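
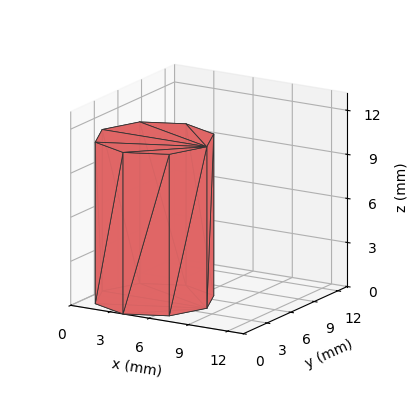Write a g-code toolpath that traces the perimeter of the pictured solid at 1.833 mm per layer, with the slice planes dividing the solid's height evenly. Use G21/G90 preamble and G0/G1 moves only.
Reading the render: the shape is a regular 8-sided prism (a cylinder approximated with 8 flat sides), circumscribed radius ≈ 4 mm, height ≈ 11 mm (dimensions read to the nearest mm from the axis ticks). For the g-code, the solid's height is divided into equal slices at the stated Δz and each level perimeter traced with G1 moves after a G0 lift.

; perimeter-only toolpath
G21 ; units = mm
G90 ; absolute positioning
G28 ; home
; layer 1
G0 Z1.833
G0 X8.000 Y4.000
G1 X6.828 Y6.828
G1 X4.000 Y8.000
G1 X1.172 Y6.828
G1 X0.000 Y4.000
G1 X1.172 Y1.172
G1 X4.000 Y0.000
G1 X6.828 Y1.172
G1 X8.000 Y4.000
; layer 2
G0 Z3.667
G0 X8.000 Y4.000
G1 X6.828 Y6.828
G1 X4.000 Y8.000
G1 X1.172 Y6.828
G1 X0.000 Y4.000
G1 X1.172 Y1.172
G1 X4.000 Y0.000
G1 X6.828 Y1.172
G1 X8.000 Y4.000
; layer 3
G0 Z5.500
G0 X8.000 Y4.000
G1 X6.828 Y6.828
G1 X4.000 Y8.000
G1 X1.172 Y6.828
G1 X0.000 Y4.000
G1 X1.172 Y1.172
G1 X4.000 Y0.000
G1 X6.828 Y1.172
G1 X8.000 Y4.000
; layer 4
G0 Z7.333
G0 X8.000 Y4.000
G1 X6.828 Y6.828
G1 X4.000 Y8.000
G1 X1.172 Y6.828
G1 X0.000 Y4.000
G1 X1.172 Y1.172
G1 X4.000 Y0.000
G1 X6.828 Y1.172
G1 X8.000 Y4.000
; layer 5
G0 Z9.167
G0 X8.000 Y4.000
G1 X6.828 Y6.828
G1 X4.000 Y8.000
G1 X1.172 Y6.828
G1 X0.000 Y4.000
G1 X1.172 Y1.172
G1 X4.000 Y0.000
G1 X6.828 Y1.172
G1 X8.000 Y4.000
; layer 6
G0 Z11.000
G0 X8.000 Y4.000
G1 X6.828 Y6.828
G1 X4.000 Y8.000
G1 X1.172 Y6.828
G1 X0.000 Y4.000
G1 X1.172 Y1.172
G1 X4.000 Y0.000
G1 X6.828 Y1.172
G1 X8.000 Y4.000
M2 ; end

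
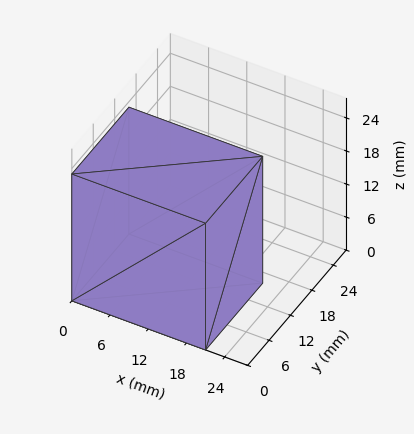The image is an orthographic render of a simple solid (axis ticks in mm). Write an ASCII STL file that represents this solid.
Reading the render: the shape is a rectangular box, roughly 21 × 16 mm footprint and 23 mm tall (dimensions read to the nearest mm from the axis ticks). For the STL, each face is triangulated and given an outward normal.

solid part
  facet normal 0.0000 0.0000 -1.0000
    outer loop
      vertex 21.000 16.000 0.000
      vertex 21.000 0.000 0.000
      vertex 0.000 0.000 0.000
    endloop
  endfacet
  facet normal 0.0000 0.0000 -1.0000
    outer loop
      vertex 0.000 16.000 0.000
      vertex 21.000 16.000 0.000
      vertex 0.000 0.000 0.000
    endloop
  endfacet
  facet normal 0.0000 0.0000 1.0000
    outer loop
      vertex 0.000 0.000 23.000
      vertex 21.000 0.000 23.000
      vertex 21.000 16.000 23.000
    endloop
  endfacet
  facet normal 0.0000 0.0000 1.0000
    outer loop
      vertex 0.000 0.000 23.000
      vertex 21.000 16.000 23.000
      vertex 0.000 16.000 23.000
    endloop
  endfacet
  facet normal 0.0000 -1.0000 0.0000
    outer loop
      vertex 0.000 0.000 0.000
      vertex 21.000 0.000 0.000
      vertex 21.000 0.000 23.000
    endloop
  endfacet
  facet normal 0.0000 -1.0000 0.0000
    outer loop
      vertex 0.000 0.000 0.000
      vertex 21.000 0.000 23.000
      vertex 0.000 0.000 23.000
    endloop
  endfacet
  facet normal 0.0000 1.0000 0.0000
    outer loop
      vertex 21.000 16.000 23.000
      vertex 21.000 16.000 0.000
      vertex 0.000 16.000 0.000
    endloop
  endfacet
  facet normal 0.0000 1.0000 0.0000
    outer loop
      vertex 0.000 16.000 23.000
      vertex 21.000 16.000 23.000
      vertex 0.000 16.000 0.000
    endloop
  endfacet
  facet normal -1.0000 0.0000 0.0000
    outer loop
      vertex 0.000 16.000 23.000
      vertex 0.000 16.000 0.000
      vertex 0.000 0.000 0.000
    endloop
  endfacet
  facet normal -1.0000 0.0000 0.0000
    outer loop
      vertex 0.000 0.000 23.000
      vertex 0.000 16.000 23.000
      vertex 0.000 0.000 0.000
    endloop
  endfacet
  facet normal 1.0000 0.0000 0.0000
    outer loop
      vertex 21.000 0.000 0.000
      vertex 21.000 16.000 0.000
      vertex 21.000 16.000 23.000
    endloop
  endfacet
  facet normal 1.0000 0.0000 0.0000
    outer loop
      vertex 21.000 0.000 0.000
      vertex 21.000 16.000 23.000
      vertex 21.000 0.000 23.000
    endloop
  endfacet
endsolid part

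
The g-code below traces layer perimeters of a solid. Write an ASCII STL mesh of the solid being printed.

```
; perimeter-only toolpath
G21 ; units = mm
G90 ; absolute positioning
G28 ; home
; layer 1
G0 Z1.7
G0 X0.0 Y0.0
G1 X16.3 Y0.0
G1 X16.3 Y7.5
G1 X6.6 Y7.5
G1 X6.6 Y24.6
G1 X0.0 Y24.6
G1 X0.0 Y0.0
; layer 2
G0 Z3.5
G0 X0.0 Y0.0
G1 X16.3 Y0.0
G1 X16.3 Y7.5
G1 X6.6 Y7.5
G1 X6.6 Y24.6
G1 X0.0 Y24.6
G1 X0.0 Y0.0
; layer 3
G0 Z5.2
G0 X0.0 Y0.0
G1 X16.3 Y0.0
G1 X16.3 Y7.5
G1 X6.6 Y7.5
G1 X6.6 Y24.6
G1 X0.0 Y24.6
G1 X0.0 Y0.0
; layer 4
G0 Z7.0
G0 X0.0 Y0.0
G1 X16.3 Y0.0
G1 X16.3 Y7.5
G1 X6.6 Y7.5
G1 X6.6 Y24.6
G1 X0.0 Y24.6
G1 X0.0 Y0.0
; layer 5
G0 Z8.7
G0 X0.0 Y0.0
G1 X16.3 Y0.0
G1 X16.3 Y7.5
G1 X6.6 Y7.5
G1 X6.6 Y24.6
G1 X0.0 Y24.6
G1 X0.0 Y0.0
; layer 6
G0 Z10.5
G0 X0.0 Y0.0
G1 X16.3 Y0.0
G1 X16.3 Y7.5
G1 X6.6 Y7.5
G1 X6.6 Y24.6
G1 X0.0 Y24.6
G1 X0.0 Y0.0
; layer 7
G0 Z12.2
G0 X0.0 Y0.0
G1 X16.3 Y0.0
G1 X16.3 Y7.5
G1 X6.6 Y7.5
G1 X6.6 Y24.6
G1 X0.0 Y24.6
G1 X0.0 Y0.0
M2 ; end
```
solid part
  facet normal 0.0000 0.0000 -1.0000
    outer loop
      vertex 16.3 7.5 0.0
      vertex 16.3 0.0 0.0
      vertex 0.0 0.0 0.0
    endloop
  endfacet
  facet normal 0.0000 0.0000 -1.0000
    outer loop
      vertex 6.6 7.5 0.0
      vertex 16.3 7.5 0.0
      vertex 0.0 0.0 0.0
    endloop
  endfacet
  facet normal 0.0000 0.0000 -1.0000
    outer loop
      vertex 6.6 24.6 0.0
      vertex 6.6 7.5 0.0
      vertex 0.0 0.0 0.0
    endloop
  endfacet
  facet normal 0.0000 0.0000 -1.0000
    outer loop
      vertex 0.0 24.6 0.0
      vertex 6.6 24.6 0.0
      vertex 0.0 0.0 0.0
    endloop
  endfacet
  facet normal 0.0000 0.0000 1.0000
    outer loop
      vertex 0.0 0.0 12.2
      vertex 16.3 0.0 12.2
      vertex 16.3 7.5 12.2
    endloop
  endfacet
  facet normal 0.0000 0.0000 1.0000
    outer loop
      vertex 0.0 0.0 12.2
      vertex 16.3 7.5 12.2
      vertex 6.6 7.5 12.2
    endloop
  endfacet
  facet normal 0.0000 0.0000 1.0000
    outer loop
      vertex 0.0 0.0 12.2
      vertex 6.6 7.5 12.2
      vertex 6.6 24.6 12.2
    endloop
  endfacet
  facet normal 0.0000 0.0000 1.0000
    outer loop
      vertex 0.0 0.0 12.2
      vertex 6.6 24.6 12.2
      vertex 0.0 24.6 12.2
    endloop
  endfacet
  facet normal 0.0000 -1.0000 0.0000
    outer loop
      vertex 0.0 0.0 0.0
      vertex 16.3 0.0 0.0
      vertex 16.3 0.0 12.2
    endloop
  endfacet
  facet normal 0.0000 -1.0000 0.0000
    outer loop
      vertex 0.0 0.0 0.0
      vertex 16.3 0.0 12.2
      vertex 0.0 0.0 12.2
    endloop
  endfacet
  facet normal 1.0000 0.0000 0.0000
    outer loop
      vertex 16.3 0.0 0.0
      vertex 16.3 7.5 0.0
      vertex 16.3 7.5 12.2
    endloop
  endfacet
  facet normal 1.0000 0.0000 0.0000
    outer loop
      vertex 16.3 0.0 0.0
      vertex 16.3 7.5 12.2
      vertex 16.3 0.0 12.2
    endloop
  endfacet
  facet normal 0.0000 1.0000 0.0000
    outer loop
      vertex 16.3 7.5 0.0
      vertex 6.6 7.5 0.0
      vertex 6.6 7.5 12.2
    endloop
  endfacet
  facet normal 0.0000 1.0000 0.0000
    outer loop
      vertex 16.3 7.5 0.0
      vertex 6.6 7.5 12.2
      vertex 16.3 7.5 12.2
    endloop
  endfacet
  facet normal 1.0000 0.0000 0.0000
    outer loop
      vertex 6.6 7.5 0.0
      vertex 6.6 24.6 0.0
      vertex 6.6 24.6 12.2
    endloop
  endfacet
  facet normal 1.0000 0.0000 0.0000
    outer loop
      vertex 6.6 7.5 0.0
      vertex 6.6 24.6 12.2
      vertex 6.6 7.5 12.2
    endloop
  endfacet
  facet normal 0.0000 1.0000 0.0000
    outer loop
      vertex 6.6 24.6 0.0
      vertex 0.0 24.6 0.0
      vertex 0.0 24.6 12.2
    endloop
  endfacet
  facet normal 0.0000 1.0000 0.0000
    outer loop
      vertex 6.6 24.6 0.0
      vertex 0.0 24.6 12.2
      vertex 6.6 24.6 12.2
    endloop
  endfacet
  facet normal -1.0000 0.0000 0.0000
    outer loop
      vertex 0.0 24.6 0.0
      vertex 0.0 0.0 0.0
      vertex 0.0 0.0 12.2
    endloop
  endfacet
  facet normal -1.0000 0.0000 0.0000
    outer loop
      vertex 0.0 24.6 0.0
      vertex 0.0 0.0 12.2
      vertex 0.0 24.6 12.2
    endloop
  endfacet
endsolid part

The G0 Z moves step by Δz≈1.7 mm. Every layer's G1 loop is the same polygon, so the solid is a straight extrusion of it from z=0 to z≈12.2. Closing with flat bottom and top caps and triangulating gives 20 facets — an L-shaped prism: outer 16.3 × 24.6 mm, arm thicknesses ≈ 7.5 mm (horizontal) and 6.6 mm (vertical), extruded 12.2 mm in z.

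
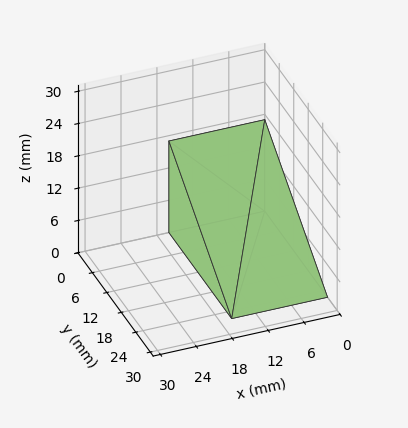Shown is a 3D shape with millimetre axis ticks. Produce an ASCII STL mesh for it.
Reading the render: the shape is a wedge (ramp): 16 × 26 mm base, rising to 17 mm along the y=0 edge and sloping linearly to z=0 at y=26 (dimensions read to the nearest mm from the axis ticks). For the STL, each face is triangulated and given an outward normal.

solid part
  facet normal 0.0000 0.0000 -1.0000
    outer loop
      vertex 16.000 26.000 0.000
      vertex 16.000 0.000 0.000
      vertex 0.000 0.000 0.000
    endloop
  endfacet
  facet normal 0.0000 0.0000 -1.0000
    outer loop
      vertex 0.000 26.000 0.000
      vertex 16.000 26.000 0.000
      vertex 0.000 0.000 0.000
    endloop
  endfacet
  facet normal 0.0000 -1.0000 0.0000
    outer loop
      vertex 0.000 0.000 0.000
      vertex 16.000 0.000 0.000
      vertex 16.000 0.000 17.000
    endloop
  endfacet
  facet normal 0.0000 -1.0000 0.0000
    outer loop
      vertex 0.000 0.000 0.000
      vertex 16.000 0.000 17.000
      vertex 0.000 0.000 17.000
    endloop
  endfacet
  facet normal 0.0000 0.5472 0.8370
    outer loop
      vertex 0.000 0.000 17.000
      vertex 16.000 0.000 17.000
      vertex 16.000 26.000 0.000
    endloop
  endfacet
  facet normal 0.0000 0.5472 0.8370
    outer loop
      vertex 0.000 0.000 17.000
      vertex 16.000 26.000 0.000
      vertex 0.000 26.000 0.000
    endloop
  endfacet
  facet normal -1.0000 0.0000 0.0000
    outer loop
      vertex 0.000 0.000 17.000
      vertex 0.000 26.000 0.000
      vertex 0.000 0.000 0.000
    endloop
  endfacet
  facet normal 1.0000 0.0000 0.0000
    outer loop
      vertex 16.000 0.000 0.000
      vertex 16.000 26.000 0.000
      vertex 16.000 0.000 17.000
    endloop
  endfacet
endsolid part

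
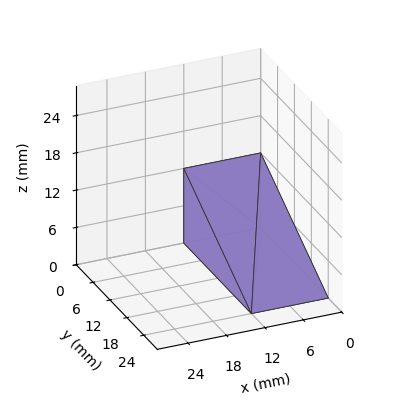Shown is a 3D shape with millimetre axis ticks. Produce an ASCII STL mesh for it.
Reading the render: the shape is a wedge (ramp): 12 × 24 mm base, rising to 12 mm along the y=0 edge and sloping linearly to z=0 at y=24 (dimensions read to the nearest mm from the axis ticks). For the STL, each face is triangulated and given an outward normal.

solid part
  facet normal 0.0000 0.0000 -1.0000
    outer loop
      vertex 12.0 24.0 0.0
      vertex 12.0 0.0 0.0
      vertex 0.0 0.0 0.0
    endloop
  endfacet
  facet normal 0.0000 0.0000 -1.0000
    outer loop
      vertex 0.0 24.0 0.0
      vertex 12.0 24.0 0.0
      vertex 0.0 0.0 0.0
    endloop
  endfacet
  facet normal 0.0000 -1.0000 0.0000
    outer loop
      vertex 0.0 0.0 0.0
      vertex 12.0 0.0 0.0
      vertex 12.0 0.0 12.0
    endloop
  endfacet
  facet normal 0.0000 -1.0000 0.0000
    outer loop
      vertex 0.0 0.0 0.0
      vertex 12.0 0.0 12.0
      vertex 0.0 0.0 12.0
    endloop
  endfacet
  facet normal 0.0000 0.4472 0.8944
    outer loop
      vertex 0.0 0.0 12.0
      vertex 12.0 0.0 12.0
      vertex 12.0 24.0 0.0
    endloop
  endfacet
  facet normal 0.0000 0.4472 0.8944
    outer loop
      vertex 0.0 0.0 12.0
      vertex 12.0 24.0 0.0
      vertex 0.0 24.0 0.0
    endloop
  endfacet
  facet normal -1.0000 0.0000 0.0000
    outer loop
      vertex 0.0 0.0 12.0
      vertex 0.0 24.0 0.0
      vertex 0.0 0.0 0.0
    endloop
  endfacet
  facet normal 1.0000 0.0000 0.0000
    outer loop
      vertex 12.0 0.0 0.0
      vertex 12.0 24.0 0.0
      vertex 12.0 0.0 12.0
    endloop
  endfacet
endsolid part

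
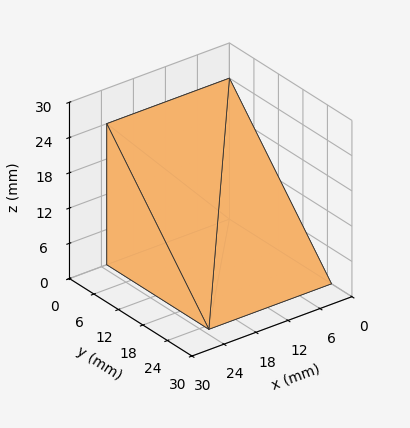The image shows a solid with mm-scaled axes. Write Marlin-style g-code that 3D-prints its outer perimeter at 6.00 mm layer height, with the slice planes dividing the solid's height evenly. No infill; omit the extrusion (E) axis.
Reading the render: the shape is a wedge (ramp): 23 × 25 mm base, rising to 24 mm along the y=0 edge and sloping linearly to z=0 at y=25 (dimensions read to the nearest mm from the axis ticks). For the g-code, the solid's height is divided into equal slices at the stated Δz and each level perimeter traced with G1 moves after a G0 lift.

; perimeter-only toolpath
G21 ; units = mm
G90 ; absolute positioning
G28 ; home
; layer 1
G0 Z6.00
G0 X0.00 Y0.00
G1 X23.00 Y0.00
G1 X23.00 Y18.75
G1 X0.00 Y18.75
G1 X0.00 Y0.00
; layer 2
G0 Z12.00
G0 X0.00 Y0.00
G1 X23.00 Y0.00
G1 X23.00 Y12.50
G1 X0.00 Y12.50
G1 X0.00 Y0.00
; layer 3
G0 Z18.00
G0 X0.00 Y0.00
G1 X23.00 Y0.00
G1 X23.00 Y6.25
G1 X0.00 Y6.25
G1 X0.00 Y0.00
M2 ; end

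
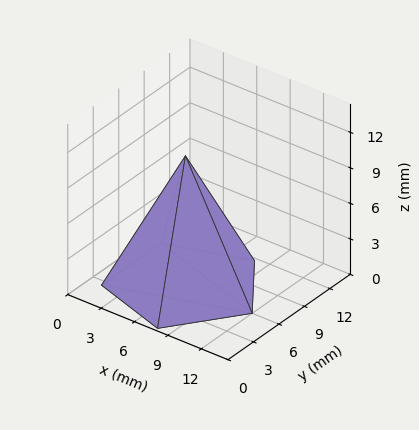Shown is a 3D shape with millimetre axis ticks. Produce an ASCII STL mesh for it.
Reading the render: the shape is a regular 5-sided pyramid, base circumscribed radius ≈ 6 mm, apex at z ≈ 11 mm (dimensions read to the nearest mm from the axis ticks). For the STL, each face is triangulated and given an outward normal.

solid part
  facet normal 0.0000 0.0000 -1.0000
    outer loop
      vertex 1.15 9.53 0.00
      vertex 7.85 11.71 0.00
      vertex 12.00 6.00 0.00
    endloop
  endfacet
  facet normal 0.0000 0.0000 -1.0000
    outer loop
      vertex 1.15 2.47 0.00
      vertex 1.15 9.53 0.00
      vertex 12.00 6.00 0.00
    endloop
  endfacet
  facet normal 0.0000 0.0000 -1.0000
    outer loop
      vertex 7.85 0.29 0.00
      vertex 1.15 2.47 0.00
      vertex 12.00 6.00 0.00
    endloop
  endfacet
  facet normal 0.7401 0.5379 0.4037
    outer loop
      vertex 12.00 6.00 0.00
      vertex 7.85 11.71 0.00
      vertex 6.00 6.00 11.00
    endloop
  endfacet
  facet normal -0.2830 0.8699 0.4040
    outer loop
      vertex 7.85 11.71 0.00
      vertex 1.15 9.53 0.00
      vertex 6.00 6.00 11.00
    endloop
  endfacet
  facet normal -0.9150 0.0000 0.4034
    outer loop
      vertex 1.15 9.53 0.00
      vertex 1.15 2.47 0.00
      vertex 6.00 6.00 11.00
    endloop
  endfacet
  facet normal -0.2830 -0.8699 0.4040
    outer loop
      vertex 1.15 2.47 0.00
      vertex 7.85 0.29 0.00
      vertex 6.00 6.00 11.00
    endloop
  endfacet
  facet normal 0.7401 -0.5379 0.4037
    outer loop
      vertex 7.85 0.29 0.00
      vertex 12.00 6.00 0.00
      vertex 6.00 6.00 11.00
    endloop
  endfacet
endsolid part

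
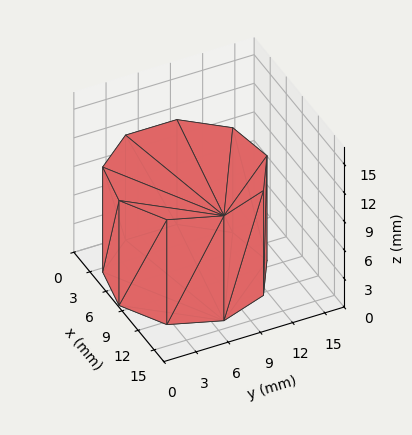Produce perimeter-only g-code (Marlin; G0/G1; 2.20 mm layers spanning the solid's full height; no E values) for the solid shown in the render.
Reading the render: the shape is a regular 9-sided prism (a cylinder approximated with 9 flat sides), circumscribed radius ≈ 7 mm, height ≈ 11 mm (dimensions read to the nearest mm from the axis ticks). For the g-code, the solid's height is divided into equal slices at the stated Δz and each level perimeter traced with G1 moves after a G0 lift.

; perimeter-only toolpath
G21 ; units = mm
G90 ; absolute positioning
G28 ; home
; layer 1
G0 Z2.20
G0 X14.00 Y7.00
G1 X12.36 Y11.50
G1 X8.22 Y13.89
G1 X3.50 Y13.06
G1 X0.42 Y9.39
G1 X0.42 Y4.61
G1 X3.50 Y0.94
G1 X8.22 Y0.11
G1 X12.36 Y2.50
G1 X14.00 Y7.00
; layer 2
G0 Z4.40
G0 X14.00 Y7.00
G1 X12.36 Y11.50
G1 X8.22 Y13.89
G1 X3.50 Y13.06
G1 X0.42 Y9.39
G1 X0.42 Y4.61
G1 X3.50 Y0.94
G1 X8.22 Y0.11
G1 X12.36 Y2.50
G1 X14.00 Y7.00
; layer 3
G0 Z6.60
G0 X14.00 Y7.00
G1 X12.36 Y11.50
G1 X8.22 Y13.89
G1 X3.50 Y13.06
G1 X0.42 Y9.39
G1 X0.42 Y4.61
G1 X3.50 Y0.94
G1 X8.22 Y0.11
G1 X12.36 Y2.50
G1 X14.00 Y7.00
; layer 4
G0 Z8.80
G0 X14.00 Y7.00
G1 X12.36 Y11.50
G1 X8.22 Y13.89
G1 X3.50 Y13.06
G1 X0.42 Y9.39
G1 X0.42 Y4.61
G1 X3.50 Y0.94
G1 X8.22 Y0.11
G1 X12.36 Y2.50
G1 X14.00 Y7.00
; layer 5
G0 Z11.00
G0 X14.00 Y7.00
G1 X12.36 Y11.50
G1 X8.22 Y13.89
G1 X3.50 Y13.06
G1 X0.42 Y9.39
G1 X0.42 Y4.61
G1 X3.50 Y0.94
G1 X8.22 Y0.11
G1 X12.36 Y2.50
G1 X14.00 Y7.00
M2 ; end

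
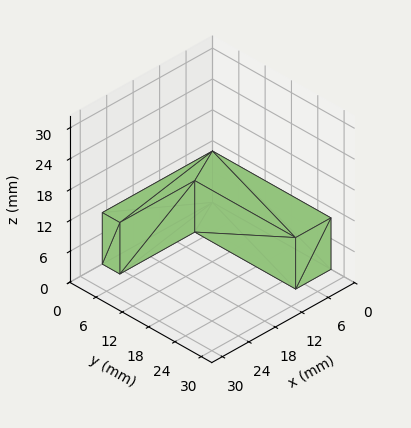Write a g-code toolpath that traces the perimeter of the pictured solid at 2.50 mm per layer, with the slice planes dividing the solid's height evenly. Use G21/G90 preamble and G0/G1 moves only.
Reading the render: the shape is an L-shaped prism: outer 25 × 27 mm, arm thicknesses ≈ 4 mm (horizontal) and 8 mm (vertical), extruded 10 mm in z (dimensions read to the nearest mm from the axis ticks). For the g-code, the solid's height is divided into equal slices at the stated Δz and each level perimeter traced with G1 moves after a G0 lift.

; perimeter-only toolpath
G21 ; units = mm
G90 ; absolute positioning
G28 ; home
; layer 1
G0 Z2.50
G0 X0.00 Y0.00
G1 X25.00 Y0.00
G1 X25.00 Y4.00
G1 X8.00 Y4.00
G1 X8.00 Y27.00
G1 X0.00 Y27.00
G1 X0.00 Y0.00
; layer 2
G0 Z5.00
G0 X0.00 Y0.00
G1 X25.00 Y0.00
G1 X25.00 Y4.00
G1 X8.00 Y4.00
G1 X8.00 Y27.00
G1 X0.00 Y27.00
G1 X0.00 Y0.00
; layer 3
G0 Z7.50
G0 X0.00 Y0.00
G1 X25.00 Y0.00
G1 X25.00 Y4.00
G1 X8.00 Y4.00
G1 X8.00 Y27.00
G1 X0.00 Y27.00
G1 X0.00 Y0.00
; layer 4
G0 Z10.00
G0 X0.00 Y0.00
G1 X25.00 Y0.00
G1 X25.00 Y4.00
G1 X8.00 Y4.00
G1 X8.00 Y27.00
G1 X0.00 Y27.00
G1 X0.00 Y0.00
M2 ; end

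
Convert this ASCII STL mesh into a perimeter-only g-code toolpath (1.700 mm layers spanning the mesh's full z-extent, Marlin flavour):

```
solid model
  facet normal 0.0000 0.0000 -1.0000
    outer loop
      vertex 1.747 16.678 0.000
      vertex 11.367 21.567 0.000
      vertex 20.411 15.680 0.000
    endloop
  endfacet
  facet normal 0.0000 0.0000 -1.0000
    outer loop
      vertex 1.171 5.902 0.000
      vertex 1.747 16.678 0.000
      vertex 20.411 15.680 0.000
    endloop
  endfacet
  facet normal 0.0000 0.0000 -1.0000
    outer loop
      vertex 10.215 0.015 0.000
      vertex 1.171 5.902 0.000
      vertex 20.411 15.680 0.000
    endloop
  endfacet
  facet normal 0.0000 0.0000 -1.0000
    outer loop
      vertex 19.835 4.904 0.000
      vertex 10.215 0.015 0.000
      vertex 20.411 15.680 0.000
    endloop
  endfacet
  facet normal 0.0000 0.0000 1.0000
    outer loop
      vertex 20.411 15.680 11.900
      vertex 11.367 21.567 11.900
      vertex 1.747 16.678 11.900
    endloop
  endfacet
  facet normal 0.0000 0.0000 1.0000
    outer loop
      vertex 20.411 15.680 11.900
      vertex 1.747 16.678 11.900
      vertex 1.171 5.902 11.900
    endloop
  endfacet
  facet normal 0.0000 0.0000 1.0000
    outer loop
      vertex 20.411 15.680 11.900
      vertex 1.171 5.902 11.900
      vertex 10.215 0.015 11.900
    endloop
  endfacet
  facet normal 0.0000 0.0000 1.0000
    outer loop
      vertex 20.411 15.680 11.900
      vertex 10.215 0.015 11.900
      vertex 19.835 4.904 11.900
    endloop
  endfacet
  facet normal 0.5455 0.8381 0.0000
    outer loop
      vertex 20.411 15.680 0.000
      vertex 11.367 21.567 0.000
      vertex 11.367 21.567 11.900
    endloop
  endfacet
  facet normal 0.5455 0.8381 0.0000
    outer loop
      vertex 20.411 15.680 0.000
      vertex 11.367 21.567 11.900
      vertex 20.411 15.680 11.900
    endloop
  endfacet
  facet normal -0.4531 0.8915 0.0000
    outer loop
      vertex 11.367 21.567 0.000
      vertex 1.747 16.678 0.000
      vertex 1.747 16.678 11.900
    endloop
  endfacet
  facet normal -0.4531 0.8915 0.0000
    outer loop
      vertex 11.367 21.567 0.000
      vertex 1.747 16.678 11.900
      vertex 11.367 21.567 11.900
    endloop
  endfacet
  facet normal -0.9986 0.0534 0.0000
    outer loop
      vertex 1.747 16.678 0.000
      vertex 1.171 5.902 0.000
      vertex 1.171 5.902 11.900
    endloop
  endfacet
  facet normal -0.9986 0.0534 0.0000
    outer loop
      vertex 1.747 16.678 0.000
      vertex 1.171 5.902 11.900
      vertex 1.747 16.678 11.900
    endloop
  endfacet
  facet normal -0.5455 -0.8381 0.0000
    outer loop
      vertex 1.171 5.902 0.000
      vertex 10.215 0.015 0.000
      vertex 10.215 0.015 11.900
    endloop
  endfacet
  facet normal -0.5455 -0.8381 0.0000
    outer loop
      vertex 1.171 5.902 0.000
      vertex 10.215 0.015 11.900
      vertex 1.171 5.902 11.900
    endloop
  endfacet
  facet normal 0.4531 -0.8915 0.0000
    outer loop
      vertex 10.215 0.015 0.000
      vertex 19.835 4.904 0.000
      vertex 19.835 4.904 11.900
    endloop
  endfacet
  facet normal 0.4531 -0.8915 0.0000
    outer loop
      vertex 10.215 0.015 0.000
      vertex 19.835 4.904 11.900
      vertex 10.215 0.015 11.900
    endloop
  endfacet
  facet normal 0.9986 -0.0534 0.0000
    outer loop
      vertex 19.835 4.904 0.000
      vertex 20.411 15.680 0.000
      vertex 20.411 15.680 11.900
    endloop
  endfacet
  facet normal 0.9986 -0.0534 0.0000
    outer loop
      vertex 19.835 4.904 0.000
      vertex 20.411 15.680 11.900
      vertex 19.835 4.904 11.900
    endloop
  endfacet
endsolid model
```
; perimeter-only toolpath
G21 ; units = mm
G90 ; absolute positioning
G28 ; home
; layer 1
G0 Z1.700
G0 X20.411 Y15.680
G1 X11.367 Y21.567
G1 X1.747 Y16.678
G1 X1.171 Y5.902
G1 X10.215 Y0.015
G1 X19.835 Y4.904
G1 X20.411 Y15.680
; layer 2
G0 Z3.400
G0 X20.411 Y15.680
G1 X11.367 Y21.567
G1 X1.747 Y16.678
G1 X1.171 Y5.902
G1 X10.215 Y0.015
G1 X19.835 Y4.904
G1 X20.411 Y15.680
; layer 3
G0 Z5.100
G0 X20.411 Y15.680
G1 X11.367 Y21.567
G1 X1.747 Y16.678
G1 X1.171 Y5.902
G1 X10.215 Y0.015
G1 X19.835 Y4.904
G1 X20.411 Y15.680
; layer 4
G0 Z6.800
G0 X20.411 Y15.680
G1 X11.367 Y21.567
G1 X1.747 Y16.678
G1 X1.171 Y5.902
G1 X10.215 Y0.015
G1 X19.835 Y4.904
G1 X20.411 Y15.680
; layer 5
G0 Z8.500
G0 X20.411 Y15.680
G1 X11.367 Y21.567
G1 X1.747 Y16.678
G1 X1.171 Y5.902
G1 X10.215 Y0.015
G1 X19.835 Y4.904
G1 X20.411 Y15.680
; layer 6
G0 Z10.200
G0 X20.411 Y15.680
G1 X11.367 Y21.567
G1 X1.747 Y16.678
G1 X1.171 Y5.902
G1 X10.215 Y0.015
G1 X19.835 Y4.904
G1 X20.411 Y15.680
; layer 7
G0 Z11.900
G0 X20.411 Y15.680
G1 X11.367 Y21.567
G1 X1.747 Y16.678
G1 X1.171 Y5.902
G1 X10.215 Y0.015
G1 X19.835 Y4.904
G1 X20.411 Y15.680
M2 ; end

The solid is a regular 6-sided prism (a cylinder approximated with 6 flat sides), circumscribed radius ≈ 10.8 mm, height ≈ 11.9 mm. Slicing at Δz = 1.700 mm — 7 equal slices spanning the solid's height, so layer i sits at z = i·h/7 — gives 7 non-empty perimeters. Each is a 6-segment closed polygon; G0 lifts to the layer z and rapids to the start vertex, then G1 traces the edges.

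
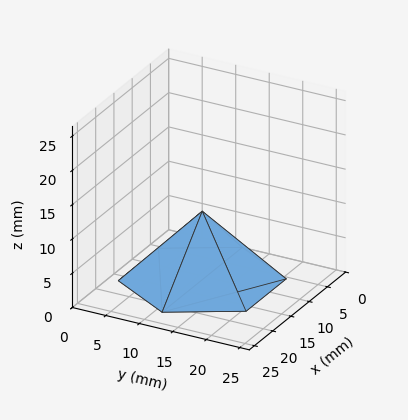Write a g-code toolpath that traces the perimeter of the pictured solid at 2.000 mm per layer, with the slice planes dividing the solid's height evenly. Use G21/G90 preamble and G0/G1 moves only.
Reading the render: the shape is a regular 6-sided pyramid, base circumscribed radius ≈ 11 mm, apex at z ≈ 10 mm (dimensions read to the nearest mm from the axis ticks). For the g-code, the solid's height is divided into equal slices at the stated Δz and each level perimeter traced with G1 moves after a G0 lift.

; perimeter-only toolpath
G21 ; units = mm
G90 ; absolute positioning
G28 ; home
; layer 1
G0 Z2.000
G0 X19.800 Y11.000
G1 X15.400 Y18.621
G1 X6.600 Y18.621
G1 X2.200 Y11.000
G1 X6.600 Y3.379
G1 X15.400 Y3.379
G1 X19.800 Y11.000
; layer 2
G0 Z4.000
G0 X17.600 Y11.000
G1 X14.300 Y16.716
G1 X7.700 Y16.716
G1 X4.400 Y11.000
G1 X7.700 Y5.284
G1 X14.300 Y5.284
G1 X17.600 Y11.000
; layer 3
G0 Z6.000
G0 X15.400 Y11.000
G1 X13.200 Y14.810
G1 X8.800 Y14.810
G1 X6.600 Y11.000
G1 X8.800 Y7.190
G1 X13.200 Y7.190
G1 X15.400 Y11.000
; layer 4
G0 Z8.000
G0 X13.200 Y11.000
G1 X12.100 Y12.905
G1 X9.900 Y12.905
G1 X8.800 Y11.000
G1 X9.900 Y9.095
G1 X12.100 Y9.095
G1 X13.200 Y11.000
M2 ; end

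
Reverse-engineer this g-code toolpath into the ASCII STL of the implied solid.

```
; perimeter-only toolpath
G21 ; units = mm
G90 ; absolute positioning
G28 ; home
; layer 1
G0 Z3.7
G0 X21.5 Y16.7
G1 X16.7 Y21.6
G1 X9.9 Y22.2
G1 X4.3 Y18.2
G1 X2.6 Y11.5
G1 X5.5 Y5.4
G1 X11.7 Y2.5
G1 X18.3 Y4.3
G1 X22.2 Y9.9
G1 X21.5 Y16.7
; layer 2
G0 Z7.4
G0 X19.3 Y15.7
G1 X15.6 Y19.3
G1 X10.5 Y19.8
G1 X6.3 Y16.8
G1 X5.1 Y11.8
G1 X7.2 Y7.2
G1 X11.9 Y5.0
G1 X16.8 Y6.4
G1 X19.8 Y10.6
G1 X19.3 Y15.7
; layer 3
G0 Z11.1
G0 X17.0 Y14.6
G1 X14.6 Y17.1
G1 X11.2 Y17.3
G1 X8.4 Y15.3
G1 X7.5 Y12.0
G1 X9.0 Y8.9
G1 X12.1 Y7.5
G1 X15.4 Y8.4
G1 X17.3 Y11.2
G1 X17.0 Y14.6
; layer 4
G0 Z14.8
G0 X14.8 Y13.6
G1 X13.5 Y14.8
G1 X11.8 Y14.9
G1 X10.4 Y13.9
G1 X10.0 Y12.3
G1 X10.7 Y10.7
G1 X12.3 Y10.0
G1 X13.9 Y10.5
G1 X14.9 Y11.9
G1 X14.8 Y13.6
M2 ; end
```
solid part
  facet normal 0.0000 0.0000 -1.0000
    outer loop
      vertex 9.2 24.6 0.0
      vertex 17.7 23.9 0.0
      vertex 23.8 17.8 0.0
    endloop
  endfacet
  facet normal 0.0000 0.0000 -1.0000
    outer loop
      vertex 2.2 19.6 0.0
      vertex 9.2 24.6 0.0
      vertex 23.8 17.8 0.0
    endloop
  endfacet
  facet normal 0.0000 0.0000 -1.0000
    outer loop
      vertex 0.1 11.3 0.0
      vertex 2.2 19.6 0.0
      vertex 23.8 17.8 0.0
    endloop
  endfacet
  facet normal 0.0000 0.0000 -1.0000
    outer loop
      vertex 3.7 3.6 0.0
      vertex 0.1 11.3 0.0
      vertex 23.8 17.8 0.0
    endloop
  endfacet
  facet normal 0.0000 0.0000 -1.0000
    outer loop
      vertex 11.5 0.0 0.0
      vertex 3.7 3.6 0.0
      vertex 23.8 17.8 0.0
    endloop
  endfacet
  facet normal 0.0000 0.0000 -1.0000
    outer loop
      vertex 19.7 2.3 0.0
      vertex 11.5 0.0 0.0
      vertex 23.8 17.8 0.0
    endloop
  endfacet
  facet normal 0.0000 0.0000 -1.0000
    outer loop
      vertex 24.6 9.3 0.0
      vertex 19.7 2.3 0.0
      vertex 23.8 17.8 0.0
    endloop
  endfacet
  facet normal 0.5971 0.5971 0.5357
    outer loop
      vertex 23.8 17.8 0.0
      vertex 17.7 23.9 0.0
      vertex 12.5 12.5 18.5
    endloop
  endfacet
  facet normal 0.0692 0.8405 0.5374
    outer loop
      vertex 17.7 23.9 0.0
      vertex 9.2 24.6 0.0
      vertex 12.5 12.5 18.5
    endloop
  endfacet
  facet normal -0.4905 0.6867 0.5366
    outer loop
      vertex 9.2 24.6 0.0
      vertex 2.2 19.6 0.0
      vertex 12.5 12.5 18.5
    endloop
  endfacet
  facet normal -0.8188 0.2072 0.5354
    outer loop
      vertex 2.2 19.6 0.0
      vertex 0.1 11.3 0.0
      vertex 12.5 12.5 18.5
    endloop
  endfacet
  facet normal -0.7648 -0.3576 0.5359
    outer loop
      vertex 0.1 11.3 0.0
      vertex 3.7 3.6 0.0
      vertex 12.5 12.5 18.5
    endloop
  endfacet
  facet normal -0.3536 -0.7661 0.5367
    outer loop
      vertex 3.7 3.6 0.0
      vertex 11.5 0.0 0.0
      vertex 12.5 12.5 18.5
    endloop
  endfacet
  facet normal 0.2279 -0.8125 0.5366
    outer loop
      vertex 11.5 0.0 0.0
      vertex 19.7 2.3 0.0
      vertex 12.5 12.5 18.5
    endloop
  endfacet
  facet normal 0.6916 -0.4841 0.5361
    outer loop
      vertex 19.7 2.3 0.0
      vertex 24.6 9.3 0.0
      vertex 12.5 12.5 18.5
    endloop
  endfacet
  facet normal 0.8405 0.0791 0.5360
    outer loop
      vertex 24.6 9.3 0.0
      vertex 23.8 17.8 0.0
      vertex 12.5 12.5 18.5
    endloop
  endfacet
endsolid part

The G0 Z moves step by Δz≈3.7 mm. The G1 loops shrink linearly with z, so the solid tapers from its base footprint up to z≈18.5. Closing with a flat bottom cap and the tapered top and triangulating gives 16 facets — a regular 9-sided pyramid, base circumscribed radius ≈ 12.5 mm, apex at z ≈ 18.5 mm.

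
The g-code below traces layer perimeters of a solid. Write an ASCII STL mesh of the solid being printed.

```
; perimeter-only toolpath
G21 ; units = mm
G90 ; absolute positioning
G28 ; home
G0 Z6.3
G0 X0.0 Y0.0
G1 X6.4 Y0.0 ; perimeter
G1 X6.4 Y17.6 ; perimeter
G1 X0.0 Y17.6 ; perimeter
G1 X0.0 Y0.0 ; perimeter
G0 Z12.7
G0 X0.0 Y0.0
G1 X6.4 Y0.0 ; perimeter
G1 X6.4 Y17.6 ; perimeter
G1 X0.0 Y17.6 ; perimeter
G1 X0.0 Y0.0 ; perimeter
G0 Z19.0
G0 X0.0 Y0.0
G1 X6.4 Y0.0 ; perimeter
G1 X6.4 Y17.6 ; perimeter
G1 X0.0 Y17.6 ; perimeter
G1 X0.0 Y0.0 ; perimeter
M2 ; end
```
solid part
  facet normal 0.0000 0.0000 -1.0000
    outer loop
      vertex 6.4 17.6 0.0
      vertex 6.4 0.0 0.0
      vertex 0.0 0.0 0.0
    endloop
  endfacet
  facet normal 0.0000 0.0000 -1.0000
    outer loop
      vertex 0.0 17.6 0.0
      vertex 6.4 17.6 0.0
      vertex 0.0 0.0 0.0
    endloop
  endfacet
  facet normal 0.0000 0.0000 1.0000
    outer loop
      vertex 0.0 0.0 19.0
      vertex 6.4 0.0 19.0
      vertex 6.4 17.6 19.0
    endloop
  endfacet
  facet normal 0.0000 0.0000 1.0000
    outer loop
      vertex 0.0 0.0 19.0
      vertex 6.4 17.6 19.0
      vertex 0.0 17.6 19.0
    endloop
  endfacet
  facet normal 0.0000 -1.0000 0.0000
    outer loop
      vertex 0.0 0.0 0.0
      vertex 6.4 0.0 0.0
      vertex 6.4 0.0 19.0
    endloop
  endfacet
  facet normal 0.0000 -1.0000 0.0000
    outer loop
      vertex 0.0 0.0 0.0
      vertex 6.4 0.0 19.0
      vertex 0.0 0.0 19.0
    endloop
  endfacet
  facet normal 0.0000 1.0000 0.0000
    outer loop
      vertex 6.4 17.6 19.0
      vertex 6.4 17.6 0.0
      vertex 0.0 17.6 0.0
    endloop
  endfacet
  facet normal 0.0000 1.0000 0.0000
    outer loop
      vertex 0.0 17.6 19.0
      vertex 6.4 17.6 19.0
      vertex 0.0 17.6 0.0
    endloop
  endfacet
  facet normal -1.0000 0.0000 0.0000
    outer loop
      vertex 0.0 17.6 19.0
      vertex 0.0 17.6 0.0
      vertex 0.0 0.0 0.0
    endloop
  endfacet
  facet normal -1.0000 0.0000 0.0000
    outer loop
      vertex 0.0 0.0 19.0
      vertex 0.0 17.6 19.0
      vertex 0.0 0.0 0.0
    endloop
  endfacet
  facet normal 1.0000 0.0000 0.0000
    outer loop
      vertex 6.4 0.0 0.0
      vertex 6.4 17.6 0.0
      vertex 6.4 17.6 19.0
    endloop
  endfacet
  facet normal 1.0000 0.0000 0.0000
    outer loop
      vertex 6.4 0.0 0.0
      vertex 6.4 17.6 19.0
      vertex 6.4 0.0 19.0
    endloop
  endfacet
endsolid part

The G0 Z moves step by Δz≈6.3 mm. Every layer's G1 loop is the same polygon, so the solid is a straight extrusion of it from z=0 to z≈19. Closing with flat bottom and top caps and triangulating gives 12 facets — a rectangular box, roughly 6.4 × 17.6 mm footprint and 19 mm tall.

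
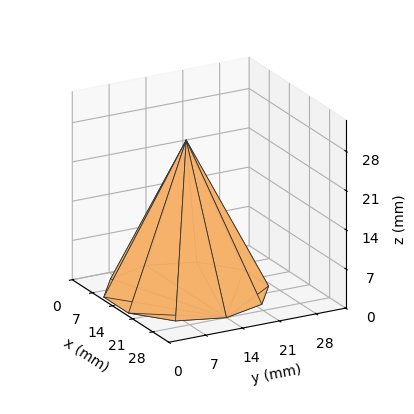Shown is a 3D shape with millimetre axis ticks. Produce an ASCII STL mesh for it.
Reading the render: the shape is a regular 10-sided pyramid, base circumscribed radius ≈ 14 mm, apex at z ≈ 27 mm (dimensions read to the nearest mm from the axis ticks). For the STL, each face is triangulated and given an outward normal.

solid part
  facet normal 0.0000 0.0000 -1.0000
    outer loop
      vertex 18.3 27.3 0.0
      vertex 25.3 22.2 0.0
      vertex 28.0 14.0 0.0
    endloop
  endfacet
  facet normal 0.0000 0.0000 -1.0000
    outer loop
      vertex 9.7 27.3 0.0
      vertex 18.3 27.3 0.0
      vertex 28.0 14.0 0.0
    endloop
  endfacet
  facet normal 0.0000 0.0000 -1.0000
    outer loop
      vertex 2.7 22.2 0.0
      vertex 9.7 27.3 0.0
      vertex 28.0 14.0 0.0
    endloop
  endfacet
  facet normal 0.0000 0.0000 -1.0000
    outer loop
      vertex 0.0 14.0 0.0
      vertex 2.7 22.2 0.0
      vertex 28.0 14.0 0.0
    endloop
  endfacet
  facet normal 0.0000 0.0000 -1.0000
    outer loop
      vertex 2.7 5.8 0.0
      vertex 0.0 14.0 0.0
      vertex 28.0 14.0 0.0
    endloop
  endfacet
  facet normal 0.0000 0.0000 -1.0000
    outer loop
      vertex 9.7 0.7 0.0
      vertex 2.7 5.8 0.0
      vertex 28.0 14.0 0.0
    endloop
  endfacet
  facet normal 0.0000 0.0000 -1.0000
    outer loop
      vertex 18.3 0.7 0.0
      vertex 9.7 0.7 0.0
      vertex 28.0 14.0 0.0
    endloop
  endfacet
  facet normal 0.0000 0.0000 -1.0000
    outer loop
      vertex 25.3 5.8 0.0
      vertex 18.3 0.7 0.0
      vertex 28.0 14.0 0.0
    endloop
  endfacet
  facet normal 0.8521 0.2806 0.4418
    outer loop
      vertex 28.0 14.0 0.0
      vertex 25.3 22.2 0.0
      vertex 14.0 14.0 27.0
    endloop
  endfacet
  facet normal 0.5284 0.7252 0.4414
    outer loop
      vertex 25.3 22.2 0.0
      vertex 18.3 27.3 0.0
      vertex 14.0 14.0 27.0
    endloop
  endfacet
  facet normal 0.0000 0.8971 0.4419
    outer loop
      vertex 18.3 27.3 0.0
      vertex 9.7 27.3 0.0
      vertex 14.0 14.0 27.0
    endloop
  endfacet
  facet normal -0.5284 0.7252 0.4414
    outer loop
      vertex 9.7 27.3 0.0
      vertex 2.7 22.2 0.0
      vertex 14.0 14.0 27.0
    endloop
  endfacet
  facet normal -0.8521 0.2806 0.4418
    outer loop
      vertex 2.7 22.2 0.0
      vertex 0.0 14.0 0.0
      vertex 14.0 14.0 27.0
    endloop
  endfacet
  facet normal -0.8521 -0.2806 0.4418
    outer loop
      vertex 0.0 14.0 0.0
      vertex 2.7 5.8 0.0
      vertex 14.0 14.0 27.0
    endloop
  endfacet
  facet normal -0.5284 -0.7252 0.4414
    outer loop
      vertex 2.7 5.8 0.0
      vertex 9.7 0.7 0.0
      vertex 14.0 14.0 27.0
    endloop
  endfacet
  facet normal 0.0000 -0.8971 0.4419
    outer loop
      vertex 9.7 0.7 0.0
      vertex 18.3 0.7 0.0
      vertex 14.0 14.0 27.0
    endloop
  endfacet
  facet normal 0.5284 -0.7252 0.4414
    outer loop
      vertex 18.3 0.7 0.0
      vertex 25.3 5.8 0.0
      vertex 14.0 14.0 27.0
    endloop
  endfacet
  facet normal 0.8521 -0.2806 0.4418
    outer loop
      vertex 25.3 5.8 0.0
      vertex 28.0 14.0 0.0
      vertex 14.0 14.0 27.0
    endloop
  endfacet
endsolid part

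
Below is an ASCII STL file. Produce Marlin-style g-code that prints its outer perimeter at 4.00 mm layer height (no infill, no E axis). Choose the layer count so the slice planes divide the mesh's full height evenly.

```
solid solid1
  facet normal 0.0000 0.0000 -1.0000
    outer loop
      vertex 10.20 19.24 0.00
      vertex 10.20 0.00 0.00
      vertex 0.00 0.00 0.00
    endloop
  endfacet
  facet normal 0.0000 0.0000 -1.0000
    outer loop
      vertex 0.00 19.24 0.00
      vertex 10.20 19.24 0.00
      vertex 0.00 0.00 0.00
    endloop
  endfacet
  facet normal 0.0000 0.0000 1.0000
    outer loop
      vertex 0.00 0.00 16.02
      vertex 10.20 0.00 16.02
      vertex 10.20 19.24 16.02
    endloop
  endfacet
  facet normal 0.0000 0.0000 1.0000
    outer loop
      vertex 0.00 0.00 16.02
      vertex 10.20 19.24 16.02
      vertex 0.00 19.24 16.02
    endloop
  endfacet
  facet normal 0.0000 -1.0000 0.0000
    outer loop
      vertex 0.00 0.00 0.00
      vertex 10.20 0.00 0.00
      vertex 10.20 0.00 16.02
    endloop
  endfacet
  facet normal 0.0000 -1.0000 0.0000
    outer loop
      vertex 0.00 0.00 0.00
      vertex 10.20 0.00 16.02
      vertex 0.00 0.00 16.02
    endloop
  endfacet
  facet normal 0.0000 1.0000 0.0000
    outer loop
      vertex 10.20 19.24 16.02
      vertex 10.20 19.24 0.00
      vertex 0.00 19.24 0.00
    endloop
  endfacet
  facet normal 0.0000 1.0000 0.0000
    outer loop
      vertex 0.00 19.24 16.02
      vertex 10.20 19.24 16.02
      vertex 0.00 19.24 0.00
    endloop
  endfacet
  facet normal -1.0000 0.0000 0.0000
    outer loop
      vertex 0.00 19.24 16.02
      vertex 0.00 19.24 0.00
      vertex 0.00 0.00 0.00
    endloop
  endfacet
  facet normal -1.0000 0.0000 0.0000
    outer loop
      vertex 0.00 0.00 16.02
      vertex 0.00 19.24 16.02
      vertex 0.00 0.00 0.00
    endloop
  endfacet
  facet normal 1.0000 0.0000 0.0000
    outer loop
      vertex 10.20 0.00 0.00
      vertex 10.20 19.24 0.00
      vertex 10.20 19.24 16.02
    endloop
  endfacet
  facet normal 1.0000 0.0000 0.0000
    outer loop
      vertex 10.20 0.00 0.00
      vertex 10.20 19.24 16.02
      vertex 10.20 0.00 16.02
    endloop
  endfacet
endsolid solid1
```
; perimeter-only toolpath
G21 ; units = mm
G90 ; absolute positioning
G28 ; home
; layer 1
G0 Z4.00
G0 X0.00 Y0.00
G1 X10.20 Y0.00
G1 X10.20 Y19.24
G1 X0.00 Y19.24
G1 X0.00 Y0.00
; layer 2
G0 Z8.01
G0 X0.00 Y0.00
G1 X10.20 Y0.00
G1 X10.20 Y19.24
G1 X0.00 Y19.24
G1 X0.00 Y0.00
; layer 3
G0 Z12.02
G0 X0.00 Y0.00
G1 X10.20 Y0.00
G1 X10.20 Y19.24
G1 X0.00 Y19.24
G1 X0.00 Y0.00
; layer 4
G0 Z16.02
G0 X0.00 Y0.00
G1 X10.20 Y0.00
G1 X10.20 Y19.24
G1 X0.00 Y19.24
G1 X0.00 Y0.00
M2 ; end

The solid is a rectangular box, roughly 10.2 × 19.2 mm footprint and 16 mm tall. Slicing at Δz = 4.00 mm — 4 equal slices spanning the solid's height, so layer i sits at z = i·h/4 — gives 4 non-empty perimeters. Each is a 4-segment closed polygon; G0 lifts to the layer z and rapids to the start vertex, then G1 traces the edges.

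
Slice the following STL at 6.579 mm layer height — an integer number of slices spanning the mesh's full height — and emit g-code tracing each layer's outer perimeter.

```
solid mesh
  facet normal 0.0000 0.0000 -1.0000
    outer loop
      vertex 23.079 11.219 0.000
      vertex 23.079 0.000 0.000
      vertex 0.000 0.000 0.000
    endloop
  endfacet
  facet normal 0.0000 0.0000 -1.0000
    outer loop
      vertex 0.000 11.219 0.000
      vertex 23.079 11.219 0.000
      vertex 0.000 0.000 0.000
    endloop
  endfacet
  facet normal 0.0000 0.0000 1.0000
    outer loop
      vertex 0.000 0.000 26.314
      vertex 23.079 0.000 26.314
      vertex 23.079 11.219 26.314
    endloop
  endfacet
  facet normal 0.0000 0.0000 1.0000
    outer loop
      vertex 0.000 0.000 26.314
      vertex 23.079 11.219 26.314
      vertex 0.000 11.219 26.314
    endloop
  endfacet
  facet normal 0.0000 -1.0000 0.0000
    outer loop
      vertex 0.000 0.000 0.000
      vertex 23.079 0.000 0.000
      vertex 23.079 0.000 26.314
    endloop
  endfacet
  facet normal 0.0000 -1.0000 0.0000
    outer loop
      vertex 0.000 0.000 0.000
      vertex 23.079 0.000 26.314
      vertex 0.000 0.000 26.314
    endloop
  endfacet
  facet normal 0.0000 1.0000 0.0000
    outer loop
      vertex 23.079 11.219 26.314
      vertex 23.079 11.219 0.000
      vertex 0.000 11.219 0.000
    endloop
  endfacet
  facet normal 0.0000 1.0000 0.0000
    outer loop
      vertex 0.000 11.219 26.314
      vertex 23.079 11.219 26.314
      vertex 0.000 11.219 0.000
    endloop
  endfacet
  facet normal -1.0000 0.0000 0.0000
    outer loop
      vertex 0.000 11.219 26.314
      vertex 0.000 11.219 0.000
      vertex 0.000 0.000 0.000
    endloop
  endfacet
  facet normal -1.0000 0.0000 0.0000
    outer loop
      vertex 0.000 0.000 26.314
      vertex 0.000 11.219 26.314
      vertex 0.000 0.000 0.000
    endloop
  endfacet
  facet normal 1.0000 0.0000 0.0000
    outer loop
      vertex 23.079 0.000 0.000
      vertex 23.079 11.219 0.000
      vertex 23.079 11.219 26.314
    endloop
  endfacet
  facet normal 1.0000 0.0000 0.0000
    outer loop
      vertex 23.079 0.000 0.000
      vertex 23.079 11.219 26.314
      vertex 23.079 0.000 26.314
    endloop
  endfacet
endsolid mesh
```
; perimeter-only toolpath
G21 ; units = mm
G90 ; absolute positioning
G28 ; home
; layer 1
G0 Z6.579
G0 X0.000 Y0.000
G1 X23.079 Y0.000
G1 X23.079 Y11.219
G1 X0.000 Y11.219
G1 X0.000 Y0.000
; layer 2
G0 Z13.157
G0 X0.000 Y0.000
G1 X23.079 Y0.000
G1 X23.079 Y11.219
G1 X0.000 Y11.219
G1 X0.000 Y0.000
; layer 3
G0 Z19.736
G0 X0.000 Y0.000
G1 X23.079 Y0.000
G1 X23.079 Y11.219
G1 X0.000 Y11.219
G1 X0.000 Y0.000
; layer 4
G0 Z26.314
G0 X0.000 Y0.000
G1 X23.079 Y0.000
G1 X23.079 Y11.219
G1 X0.000 Y11.219
G1 X0.000 Y0.000
M2 ; end

The solid is a rectangular box, roughly 23.1 × 11.2 mm footprint and 26.3 mm tall. Slicing at Δz = 6.579 mm — 4 equal slices spanning the solid's height, so layer i sits at z = i·h/4 — gives 4 non-empty perimeters. Each is a 4-segment closed polygon; G0 lifts to the layer z and rapids to the start vertex, then G1 traces the edges.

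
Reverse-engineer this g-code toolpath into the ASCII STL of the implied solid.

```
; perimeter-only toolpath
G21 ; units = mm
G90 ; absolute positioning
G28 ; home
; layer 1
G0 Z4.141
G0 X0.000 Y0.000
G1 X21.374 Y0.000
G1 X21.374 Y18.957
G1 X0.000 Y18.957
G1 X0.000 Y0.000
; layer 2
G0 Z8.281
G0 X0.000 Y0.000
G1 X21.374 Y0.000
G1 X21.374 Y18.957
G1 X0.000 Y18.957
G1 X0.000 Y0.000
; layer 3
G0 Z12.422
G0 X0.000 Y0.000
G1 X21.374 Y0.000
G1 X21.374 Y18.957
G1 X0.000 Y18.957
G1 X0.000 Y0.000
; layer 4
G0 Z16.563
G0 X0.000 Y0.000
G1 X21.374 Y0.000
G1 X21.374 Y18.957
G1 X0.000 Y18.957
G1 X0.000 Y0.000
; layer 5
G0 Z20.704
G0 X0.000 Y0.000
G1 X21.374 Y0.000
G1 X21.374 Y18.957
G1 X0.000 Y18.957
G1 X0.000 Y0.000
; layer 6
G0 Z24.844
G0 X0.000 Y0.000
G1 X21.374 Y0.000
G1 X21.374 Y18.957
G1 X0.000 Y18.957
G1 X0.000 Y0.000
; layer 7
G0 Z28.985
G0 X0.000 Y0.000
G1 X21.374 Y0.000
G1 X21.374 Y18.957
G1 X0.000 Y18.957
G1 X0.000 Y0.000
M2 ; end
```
solid part
  facet normal 0.0000 0.0000 -1.0000
    outer loop
      vertex 21.374 18.957 0.000
      vertex 21.374 0.000 0.000
      vertex 0.000 0.000 0.000
    endloop
  endfacet
  facet normal 0.0000 0.0000 -1.0000
    outer loop
      vertex 0.000 18.957 0.000
      vertex 21.374 18.957 0.000
      vertex 0.000 0.000 0.000
    endloop
  endfacet
  facet normal 0.0000 0.0000 1.0000
    outer loop
      vertex 0.000 0.000 28.985
      vertex 21.374 0.000 28.985
      vertex 21.374 18.957 28.985
    endloop
  endfacet
  facet normal 0.0000 0.0000 1.0000
    outer loop
      vertex 0.000 0.000 28.985
      vertex 21.374 18.957 28.985
      vertex 0.000 18.957 28.985
    endloop
  endfacet
  facet normal 0.0000 -1.0000 0.0000
    outer loop
      vertex 0.000 0.000 0.000
      vertex 21.374 0.000 0.000
      vertex 21.374 0.000 28.985
    endloop
  endfacet
  facet normal 0.0000 -1.0000 0.0000
    outer loop
      vertex 0.000 0.000 0.000
      vertex 21.374 0.000 28.985
      vertex 0.000 0.000 28.985
    endloop
  endfacet
  facet normal 0.0000 1.0000 0.0000
    outer loop
      vertex 21.374 18.957 28.985
      vertex 21.374 18.957 0.000
      vertex 0.000 18.957 0.000
    endloop
  endfacet
  facet normal 0.0000 1.0000 0.0000
    outer loop
      vertex 0.000 18.957 28.985
      vertex 21.374 18.957 28.985
      vertex 0.000 18.957 0.000
    endloop
  endfacet
  facet normal -1.0000 0.0000 0.0000
    outer loop
      vertex 0.000 18.957 28.985
      vertex 0.000 18.957 0.000
      vertex 0.000 0.000 0.000
    endloop
  endfacet
  facet normal -1.0000 0.0000 0.0000
    outer loop
      vertex 0.000 0.000 28.985
      vertex 0.000 18.957 28.985
      vertex 0.000 0.000 0.000
    endloop
  endfacet
  facet normal 1.0000 0.0000 0.0000
    outer loop
      vertex 21.374 0.000 0.000
      vertex 21.374 18.957 0.000
      vertex 21.374 18.957 28.985
    endloop
  endfacet
  facet normal 1.0000 0.0000 0.0000
    outer loop
      vertex 21.374 0.000 0.000
      vertex 21.374 18.957 28.985
      vertex 21.374 0.000 28.985
    endloop
  endfacet
endsolid part

The G0 Z moves step by Δz≈4.141 mm. Every layer's G1 loop is the same polygon, so the solid is a straight extrusion of it from z=0 to z≈29. Closing with flat bottom and top caps and triangulating gives 12 facets — a rectangular box, roughly 21.4 × 19 mm footprint and 29 mm tall.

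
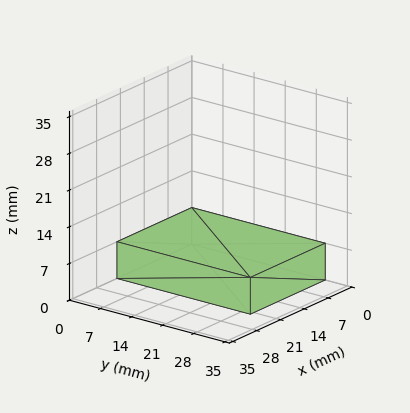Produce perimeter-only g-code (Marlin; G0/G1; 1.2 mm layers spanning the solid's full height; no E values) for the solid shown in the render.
Reading the render: the shape is a rectangular box, roughly 22 × 30 mm footprint and 7 mm tall (dimensions read to the nearest mm from the axis ticks). For the g-code, the solid's height is divided into equal slices at the stated Δz and each level perimeter traced with G1 moves after a G0 lift.

; perimeter-only toolpath
G21 ; units = mm
G90 ; absolute positioning
G28 ; home
; layer 1
G0 Z1.2
G0 X0.0 Y0.0
G1 X22.0 Y0.0
G1 X22.0 Y30.0
G1 X0.0 Y30.0
G1 X0.0 Y0.0
; layer 2
G0 Z2.3
G0 X0.0 Y0.0
G1 X22.0 Y0.0
G1 X22.0 Y30.0
G1 X0.0 Y30.0
G1 X0.0 Y0.0
; layer 3
G0 Z3.5
G0 X0.0 Y0.0
G1 X22.0 Y0.0
G1 X22.0 Y30.0
G1 X0.0 Y30.0
G1 X0.0 Y0.0
; layer 4
G0 Z4.7
G0 X0.0 Y0.0
G1 X22.0 Y0.0
G1 X22.0 Y30.0
G1 X0.0 Y30.0
G1 X0.0 Y0.0
; layer 5
G0 Z5.8
G0 X0.0 Y0.0
G1 X22.0 Y0.0
G1 X22.0 Y30.0
G1 X0.0 Y30.0
G1 X0.0 Y0.0
; layer 6
G0 Z7.0
G0 X0.0 Y0.0
G1 X22.0 Y0.0
G1 X22.0 Y30.0
G1 X0.0 Y30.0
G1 X0.0 Y0.0
M2 ; end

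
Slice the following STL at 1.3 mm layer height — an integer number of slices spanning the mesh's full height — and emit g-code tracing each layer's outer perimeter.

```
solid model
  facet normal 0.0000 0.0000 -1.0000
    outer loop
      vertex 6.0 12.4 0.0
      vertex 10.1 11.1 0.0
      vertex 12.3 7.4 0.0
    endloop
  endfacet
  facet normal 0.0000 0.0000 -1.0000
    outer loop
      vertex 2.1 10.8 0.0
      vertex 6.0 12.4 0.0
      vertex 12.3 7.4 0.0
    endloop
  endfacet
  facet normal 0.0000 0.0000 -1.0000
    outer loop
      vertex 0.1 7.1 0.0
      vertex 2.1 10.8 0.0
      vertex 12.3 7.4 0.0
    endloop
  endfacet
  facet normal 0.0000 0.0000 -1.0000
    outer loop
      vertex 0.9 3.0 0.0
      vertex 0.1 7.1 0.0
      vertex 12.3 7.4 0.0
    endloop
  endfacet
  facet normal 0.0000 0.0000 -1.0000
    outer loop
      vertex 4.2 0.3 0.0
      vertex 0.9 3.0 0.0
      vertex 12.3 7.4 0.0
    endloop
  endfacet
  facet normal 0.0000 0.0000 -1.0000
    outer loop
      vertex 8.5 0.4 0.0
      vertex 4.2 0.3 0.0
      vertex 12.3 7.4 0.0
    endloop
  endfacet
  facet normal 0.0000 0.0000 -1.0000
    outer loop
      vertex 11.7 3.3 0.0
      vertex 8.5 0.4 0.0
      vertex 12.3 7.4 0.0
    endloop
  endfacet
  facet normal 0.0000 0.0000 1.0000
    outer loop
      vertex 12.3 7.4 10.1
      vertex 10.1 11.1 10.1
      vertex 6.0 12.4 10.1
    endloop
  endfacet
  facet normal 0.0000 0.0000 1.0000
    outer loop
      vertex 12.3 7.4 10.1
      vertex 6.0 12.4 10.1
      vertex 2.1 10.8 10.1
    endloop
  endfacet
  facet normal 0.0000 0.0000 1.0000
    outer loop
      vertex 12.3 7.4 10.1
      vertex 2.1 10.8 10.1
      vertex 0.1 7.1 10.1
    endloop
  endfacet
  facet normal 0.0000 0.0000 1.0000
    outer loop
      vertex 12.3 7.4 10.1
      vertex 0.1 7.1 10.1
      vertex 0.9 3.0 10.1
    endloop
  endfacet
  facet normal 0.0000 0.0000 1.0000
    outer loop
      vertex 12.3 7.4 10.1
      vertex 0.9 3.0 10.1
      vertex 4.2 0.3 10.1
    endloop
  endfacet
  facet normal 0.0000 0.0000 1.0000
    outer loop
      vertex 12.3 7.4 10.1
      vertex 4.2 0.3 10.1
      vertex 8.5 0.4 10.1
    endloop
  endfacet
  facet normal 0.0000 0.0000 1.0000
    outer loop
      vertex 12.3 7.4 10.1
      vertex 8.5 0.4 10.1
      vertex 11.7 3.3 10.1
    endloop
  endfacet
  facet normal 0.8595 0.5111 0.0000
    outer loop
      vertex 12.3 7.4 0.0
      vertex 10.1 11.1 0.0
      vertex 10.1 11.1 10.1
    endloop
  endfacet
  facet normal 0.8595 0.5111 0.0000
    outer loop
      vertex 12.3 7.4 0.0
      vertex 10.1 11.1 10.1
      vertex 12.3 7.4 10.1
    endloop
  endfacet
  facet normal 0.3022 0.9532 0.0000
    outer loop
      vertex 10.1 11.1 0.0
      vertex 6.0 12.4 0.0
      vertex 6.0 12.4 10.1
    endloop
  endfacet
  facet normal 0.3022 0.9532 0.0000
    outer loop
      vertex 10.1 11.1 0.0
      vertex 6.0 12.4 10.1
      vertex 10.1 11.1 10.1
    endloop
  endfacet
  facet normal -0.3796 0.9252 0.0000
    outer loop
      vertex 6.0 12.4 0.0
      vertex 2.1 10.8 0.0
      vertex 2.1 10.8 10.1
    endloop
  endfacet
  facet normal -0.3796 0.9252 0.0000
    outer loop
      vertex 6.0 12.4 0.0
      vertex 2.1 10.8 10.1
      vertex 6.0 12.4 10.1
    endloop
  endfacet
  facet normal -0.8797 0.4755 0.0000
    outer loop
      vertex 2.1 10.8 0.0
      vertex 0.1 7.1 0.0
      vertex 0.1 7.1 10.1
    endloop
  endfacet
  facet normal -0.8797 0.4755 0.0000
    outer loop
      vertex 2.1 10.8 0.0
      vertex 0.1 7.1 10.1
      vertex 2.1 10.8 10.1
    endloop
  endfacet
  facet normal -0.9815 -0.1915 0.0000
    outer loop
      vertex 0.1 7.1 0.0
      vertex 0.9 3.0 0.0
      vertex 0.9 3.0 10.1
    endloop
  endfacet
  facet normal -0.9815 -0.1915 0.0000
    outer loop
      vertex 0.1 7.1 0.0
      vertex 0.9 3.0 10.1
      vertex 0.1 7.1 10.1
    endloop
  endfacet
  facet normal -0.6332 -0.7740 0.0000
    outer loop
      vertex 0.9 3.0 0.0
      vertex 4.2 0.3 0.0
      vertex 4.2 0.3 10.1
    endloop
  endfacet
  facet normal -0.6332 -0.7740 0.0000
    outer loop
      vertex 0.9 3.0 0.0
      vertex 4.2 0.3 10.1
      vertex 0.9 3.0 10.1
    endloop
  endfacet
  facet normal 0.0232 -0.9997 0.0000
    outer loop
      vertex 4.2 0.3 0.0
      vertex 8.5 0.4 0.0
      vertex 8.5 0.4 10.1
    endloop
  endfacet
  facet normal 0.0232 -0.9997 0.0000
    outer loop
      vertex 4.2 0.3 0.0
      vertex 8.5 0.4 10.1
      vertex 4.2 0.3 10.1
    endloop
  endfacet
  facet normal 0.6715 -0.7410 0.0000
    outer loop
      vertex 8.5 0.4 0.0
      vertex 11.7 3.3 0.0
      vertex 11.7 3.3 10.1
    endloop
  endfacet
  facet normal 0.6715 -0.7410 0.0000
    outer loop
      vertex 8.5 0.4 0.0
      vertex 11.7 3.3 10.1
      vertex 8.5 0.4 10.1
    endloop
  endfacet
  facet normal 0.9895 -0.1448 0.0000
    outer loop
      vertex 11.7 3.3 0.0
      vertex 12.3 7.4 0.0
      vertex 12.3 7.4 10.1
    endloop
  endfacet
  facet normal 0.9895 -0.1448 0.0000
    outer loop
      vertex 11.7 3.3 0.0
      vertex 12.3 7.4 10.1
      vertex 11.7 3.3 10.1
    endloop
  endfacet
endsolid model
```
; perimeter-only toolpath
G21 ; units = mm
G90 ; absolute positioning
G28 ; home
; layer 1
G0 Z1.3
G0 X12.3 Y7.4
G1 X10.1 Y11.1
G1 X6.0 Y12.4
G1 X2.1 Y10.8
G1 X0.1 Y7.1
G1 X0.9 Y3.0
G1 X4.2 Y0.3
G1 X8.5 Y0.4
G1 X11.7 Y3.3
G1 X12.3 Y7.4
; layer 2
G0 Z2.5
G0 X12.3 Y7.4
G1 X10.1 Y11.1
G1 X6.0 Y12.4
G1 X2.1 Y10.8
G1 X0.1 Y7.1
G1 X0.9 Y3.0
G1 X4.2 Y0.3
G1 X8.5 Y0.4
G1 X11.7 Y3.3
G1 X12.3 Y7.4
; layer 3
G0 Z3.8
G0 X12.3 Y7.4
G1 X10.1 Y11.1
G1 X6.0 Y12.4
G1 X2.1 Y10.8
G1 X0.1 Y7.1
G1 X0.9 Y3.0
G1 X4.2 Y0.3
G1 X8.5 Y0.4
G1 X11.7 Y3.3
G1 X12.3 Y7.4
; layer 4
G0 Z5.0
G0 X12.3 Y7.4
G1 X10.1 Y11.1
G1 X6.0 Y12.4
G1 X2.1 Y10.8
G1 X0.1 Y7.1
G1 X0.9 Y3.0
G1 X4.2 Y0.3
G1 X8.5 Y0.4
G1 X11.7 Y3.3
G1 X12.3 Y7.4
; layer 5
G0 Z6.3
G0 X12.3 Y7.4
G1 X10.1 Y11.1
G1 X6.0 Y12.4
G1 X2.1 Y10.8
G1 X0.1 Y7.1
G1 X0.9 Y3.0
G1 X4.2 Y0.3
G1 X8.5 Y0.4
G1 X11.7 Y3.3
G1 X12.3 Y7.4
; layer 6
G0 Z7.6
G0 X12.3 Y7.4
G1 X10.1 Y11.1
G1 X6.0 Y12.4
G1 X2.1 Y10.8
G1 X0.1 Y7.1
G1 X0.9 Y3.0
G1 X4.2 Y0.3
G1 X8.5 Y0.4
G1 X11.7 Y3.3
G1 X12.3 Y7.4
; layer 7
G0 Z8.8
G0 X12.3 Y7.4
G1 X10.1 Y11.1
G1 X6.0 Y12.4
G1 X2.1 Y10.8
G1 X0.1 Y7.1
G1 X0.9 Y3.0
G1 X4.2 Y0.3
G1 X8.5 Y0.4
G1 X11.7 Y3.3
G1 X12.3 Y7.4
; layer 8
G0 Z10.1
G0 X12.3 Y7.4
G1 X10.1 Y11.1
G1 X6.0 Y12.4
G1 X2.1 Y10.8
G1 X0.1 Y7.1
G1 X0.9 Y3.0
G1 X4.2 Y0.3
G1 X8.5 Y0.4
G1 X11.7 Y3.3
G1 X12.3 Y7.4
M2 ; end

The solid is a regular 9-sided prism (a cylinder approximated with 9 flat sides), circumscribed radius ≈ 6.2 mm, height ≈ 10.1 mm. Slicing at Δz = 1.3 mm — 8 equal slices spanning the solid's height, so layer i sits at z = i·h/8 — gives 8 non-empty perimeters. Each is a 9-segment closed polygon; G0 lifts to the layer z and rapids to the start vertex, then G1 traces the edges.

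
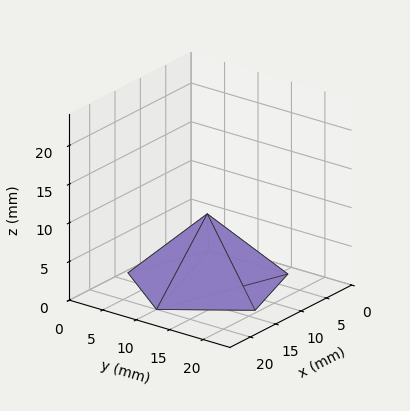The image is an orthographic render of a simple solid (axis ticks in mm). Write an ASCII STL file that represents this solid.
Reading the render: the shape is a regular 5-sided pyramid, base circumscribed radius ≈ 10 mm, apex at z ≈ 9 mm (dimensions read to the nearest mm from the axis ticks). For the STL, each face is triangulated and given an outward normal.

solid part
  facet normal 0.0000 0.0000 -1.0000
    outer loop
      vertex 1.9 15.9 0.0
      vertex 13.1 19.5 0.0
      vertex 20.0 10.0 0.0
    endloop
  endfacet
  facet normal 0.0000 0.0000 -1.0000
    outer loop
      vertex 1.9 4.1 0.0
      vertex 1.9 15.9 0.0
      vertex 20.0 10.0 0.0
    endloop
  endfacet
  facet normal 0.0000 0.0000 -1.0000
    outer loop
      vertex 13.1 0.5 0.0
      vertex 1.9 4.1 0.0
      vertex 20.0 10.0 0.0
    endloop
  endfacet
  facet normal 0.6017 0.4370 0.6686
    outer loop
      vertex 20.0 10.0 0.0
      vertex 13.1 19.5 0.0
      vertex 10.0 10.0 9.0
    endloop
  endfacet
  facet normal -0.2275 0.7078 0.6688
    outer loop
      vertex 13.1 19.5 0.0
      vertex 1.9 15.9 0.0
      vertex 10.0 10.0 9.0
    endloop
  endfacet
  facet normal -0.7433 0.0000 0.6690
    outer loop
      vertex 1.9 15.9 0.0
      vertex 1.9 4.1 0.0
      vertex 10.0 10.0 9.0
    endloop
  endfacet
  facet normal -0.2275 -0.7078 0.6688
    outer loop
      vertex 1.9 4.1 0.0
      vertex 13.1 0.5 0.0
      vertex 10.0 10.0 9.0
    endloop
  endfacet
  facet normal 0.6017 -0.4370 0.6686
    outer loop
      vertex 13.1 0.5 0.0
      vertex 20.0 10.0 0.0
      vertex 10.0 10.0 9.0
    endloop
  endfacet
endsolid part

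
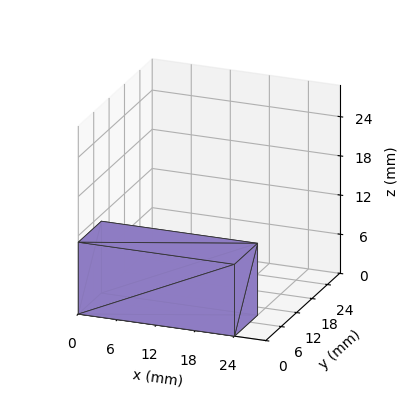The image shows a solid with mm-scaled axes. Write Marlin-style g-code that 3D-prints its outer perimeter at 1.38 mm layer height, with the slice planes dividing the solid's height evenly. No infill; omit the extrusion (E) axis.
Reading the render: the shape is a rectangular box, roughly 24 × 9 mm footprint and 11 mm tall (dimensions read to the nearest mm from the axis ticks). For the g-code, the solid's height is divided into equal slices at the stated Δz and each level perimeter traced with G1 moves after a G0 lift.

; perimeter-only toolpath
G21 ; units = mm
G90 ; absolute positioning
G28 ; home
; layer 1
G0 Z1.38
G0 X0.00 Y0.00
G1 X24.00 Y0.00
G1 X24.00 Y9.00
G1 X0.00 Y9.00
G1 X0.00 Y0.00
; layer 2
G0 Z2.75
G0 X0.00 Y0.00
G1 X24.00 Y0.00
G1 X24.00 Y9.00
G1 X0.00 Y9.00
G1 X0.00 Y0.00
; layer 3
G0 Z4.12
G0 X0.00 Y0.00
G1 X24.00 Y0.00
G1 X24.00 Y9.00
G1 X0.00 Y9.00
G1 X0.00 Y0.00
; layer 4
G0 Z5.50
G0 X0.00 Y0.00
G1 X24.00 Y0.00
G1 X24.00 Y9.00
G1 X0.00 Y9.00
G1 X0.00 Y0.00
; layer 5
G0 Z6.88
G0 X0.00 Y0.00
G1 X24.00 Y0.00
G1 X24.00 Y9.00
G1 X0.00 Y9.00
G1 X0.00 Y0.00
; layer 6
G0 Z8.25
G0 X0.00 Y0.00
G1 X24.00 Y0.00
G1 X24.00 Y9.00
G1 X0.00 Y9.00
G1 X0.00 Y0.00
; layer 7
G0 Z9.62
G0 X0.00 Y0.00
G1 X24.00 Y0.00
G1 X24.00 Y9.00
G1 X0.00 Y9.00
G1 X0.00 Y0.00
; layer 8
G0 Z11.00
G0 X0.00 Y0.00
G1 X24.00 Y0.00
G1 X24.00 Y9.00
G1 X0.00 Y9.00
G1 X0.00 Y0.00
M2 ; end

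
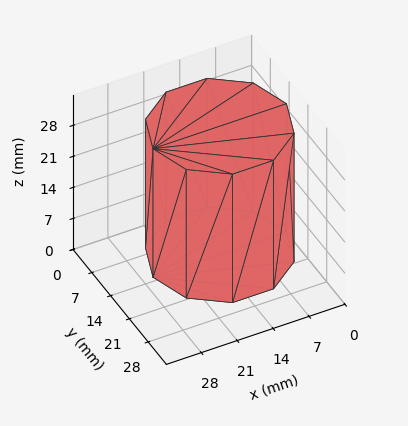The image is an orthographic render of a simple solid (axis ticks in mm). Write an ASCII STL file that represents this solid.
Reading the render: the shape is a regular 10-sided prism (a cylinder approximated with 10 flat sides), circumscribed radius ≈ 13 mm, height ≈ 29 mm (dimensions read to the nearest mm from the axis ticks). For the STL, each face is triangulated and given an outward normal.

solid part
  facet normal 0.0000 0.0000 -1.0000
    outer loop
      vertex 17.0 25.4 0.0
      vertex 23.5 20.6 0.0
      vertex 26.0 13.0 0.0
    endloop
  endfacet
  facet normal 0.0000 0.0000 -1.0000
    outer loop
      vertex 9.0 25.4 0.0
      vertex 17.0 25.4 0.0
      vertex 26.0 13.0 0.0
    endloop
  endfacet
  facet normal 0.0000 0.0000 -1.0000
    outer loop
      vertex 2.5 20.6 0.0
      vertex 9.0 25.4 0.0
      vertex 26.0 13.0 0.0
    endloop
  endfacet
  facet normal 0.0000 0.0000 -1.0000
    outer loop
      vertex 0.0 13.0 0.0
      vertex 2.5 20.6 0.0
      vertex 26.0 13.0 0.0
    endloop
  endfacet
  facet normal 0.0000 0.0000 -1.0000
    outer loop
      vertex 2.5 5.4 0.0
      vertex 0.0 13.0 0.0
      vertex 26.0 13.0 0.0
    endloop
  endfacet
  facet normal 0.0000 0.0000 -1.0000
    outer loop
      vertex 9.0 0.6 0.0
      vertex 2.5 5.4 0.0
      vertex 26.0 13.0 0.0
    endloop
  endfacet
  facet normal 0.0000 0.0000 -1.0000
    outer loop
      vertex 17.0 0.6 0.0
      vertex 9.0 0.6 0.0
      vertex 26.0 13.0 0.0
    endloop
  endfacet
  facet normal 0.0000 0.0000 -1.0000
    outer loop
      vertex 23.5 5.4 0.0
      vertex 17.0 0.6 0.0
      vertex 26.0 13.0 0.0
    endloop
  endfacet
  facet normal 0.0000 0.0000 1.0000
    outer loop
      vertex 26.0 13.0 29.0
      vertex 23.5 20.6 29.0
      vertex 17.0 25.4 29.0
    endloop
  endfacet
  facet normal 0.0000 0.0000 1.0000
    outer loop
      vertex 26.0 13.0 29.0
      vertex 17.0 25.4 29.0
      vertex 9.0 25.4 29.0
    endloop
  endfacet
  facet normal 0.0000 0.0000 1.0000
    outer loop
      vertex 26.0 13.0 29.0
      vertex 9.0 25.4 29.0
      vertex 2.5 20.6 29.0
    endloop
  endfacet
  facet normal 0.0000 0.0000 1.0000
    outer loop
      vertex 26.0 13.0 29.0
      vertex 2.5 20.6 29.0
      vertex 0.0 13.0 29.0
    endloop
  endfacet
  facet normal 0.0000 0.0000 1.0000
    outer loop
      vertex 26.0 13.0 29.0
      vertex 0.0 13.0 29.0
      vertex 2.5 5.4 29.0
    endloop
  endfacet
  facet normal 0.0000 0.0000 1.0000
    outer loop
      vertex 26.0 13.0 29.0
      vertex 2.5 5.4 29.0
      vertex 9.0 0.6 29.0
    endloop
  endfacet
  facet normal 0.0000 0.0000 1.0000
    outer loop
      vertex 26.0 13.0 29.0
      vertex 9.0 0.6 29.0
      vertex 17.0 0.6 29.0
    endloop
  endfacet
  facet normal 0.0000 0.0000 1.0000
    outer loop
      vertex 26.0 13.0 29.0
      vertex 17.0 0.6 29.0
      vertex 23.5 5.4 29.0
    endloop
  endfacet
  facet normal 0.9499 0.3125 0.0000
    outer loop
      vertex 26.0 13.0 0.0
      vertex 23.5 20.6 0.0
      vertex 23.5 20.6 29.0
    endloop
  endfacet
  facet normal 0.9499 0.3125 0.0000
    outer loop
      vertex 26.0 13.0 0.0
      vertex 23.5 20.6 29.0
      vertex 26.0 13.0 29.0
    endloop
  endfacet
  facet normal 0.5940 0.8044 0.0000
    outer loop
      vertex 23.5 20.6 0.0
      vertex 17.0 25.4 0.0
      vertex 17.0 25.4 29.0
    endloop
  endfacet
  facet normal 0.5940 0.8044 0.0000
    outer loop
      vertex 23.5 20.6 0.0
      vertex 17.0 25.4 29.0
      vertex 23.5 20.6 29.0
    endloop
  endfacet
  facet normal 0.0000 1.0000 0.0000
    outer loop
      vertex 17.0 25.4 0.0
      vertex 9.0 25.4 0.0
      vertex 9.0 25.4 29.0
    endloop
  endfacet
  facet normal 0.0000 1.0000 0.0000
    outer loop
      vertex 17.0 25.4 0.0
      vertex 9.0 25.4 29.0
      vertex 17.0 25.4 29.0
    endloop
  endfacet
  facet normal -0.5940 0.8044 0.0000
    outer loop
      vertex 9.0 25.4 0.0
      vertex 2.5 20.6 0.0
      vertex 2.5 20.6 29.0
    endloop
  endfacet
  facet normal -0.5940 0.8044 0.0000
    outer loop
      vertex 9.0 25.4 0.0
      vertex 2.5 20.6 29.0
      vertex 9.0 25.4 29.0
    endloop
  endfacet
  facet normal -0.9499 0.3125 0.0000
    outer loop
      vertex 2.5 20.6 0.0
      vertex 0.0 13.0 0.0
      vertex 0.0 13.0 29.0
    endloop
  endfacet
  facet normal -0.9499 0.3125 0.0000
    outer loop
      vertex 2.5 20.6 0.0
      vertex 0.0 13.0 29.0
      vertex 2.5 20.6 29.0
    endloop
  endfacet
  facet normal -0.9499 -0.3125 0.0000
    outer loop
      vertex 0.0 13.0 0.0
      vertex 2.5 5.4 0.0
      vertex 2.5 5.4 29.0
    endloop
  endfacet
  facet normal -0.9499 -0.3125 0.0000
    outer loop
      vertex 0.0 13.0 0.0
      vertex 2.5 5.4 29.0
      vertex 0.0 13.0 29.0
    endloop
  endfacet
  facet normal -0.5940 -0.8044 0.0000
    outer loop
      vertex 2.5 5.4 0.0
      vertex 9.0 0.6 0.0
      vertex 9.0 0.6 29.0
    endloop
  endfacet
  facet normal -0.5940 -0.8044 0.0000
    outer loop
      vertex 2.5 5.4 0.0
      vertex 9.0 0.6 29.0
      vertex 2.5 5.4 29.0
    endloop
  endfacet
  facet normal 0.0000 -1.0000 0.0000
    outer loop
      vertex 9.0 0.6 0.0
      vertex 17.0 0.6 0.0
      vertex 17.0 0.6 29.0
    endloop
  endfacet
  facet normal 0.0000 -1.0000 0.0000
    outer loop
      vertex 9.0 0.6 0.0
      vertex 17.0 0.6 29.0
      vertex 9.0 0.6 29.0
    endloop
  endfacet
  facet normal 0.5940 -0.8044 0.0000
    outer loop
      vertex 17.0 0.6 0.0
      vertex 23.5 5.4 0.0
      vertex 23.5 5.4 29.0
    endloop
  endfacet
  facet normal 0.5940 -0.8044 0.0000
    outer loop
      vertex 17.0 0.6 0.0
      vertex 23.5 5.4 29.0
      vertex 17.0 0.6 29.0
    endloop
  endfacet
  facet normal 0.9499 -0.3125 0.0000
    outer loop
      vertex 23.5 5.4 0.0
      vertex 26.0 13.0 0.0
      vertex 26.0 13.0 29.0
    endloop
  endfacet
  facet normal 0.9499 -0.3125 0.0000
    outer loop
      vertex 23.5 5.4 0.0
      vertex 26.0 13.0 29.0
      vertex 23.5 5.4 29.0
    endloop
  endfacet
endsolid part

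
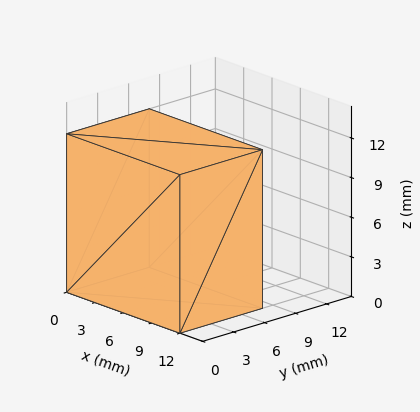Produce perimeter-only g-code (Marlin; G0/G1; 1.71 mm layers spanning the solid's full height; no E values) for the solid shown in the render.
Reading the render: the shape is a rectangular box, roughly 12 × 8 mm footprint and 12 mm tall (dimensions read to the nearest mm from the axis ticks). For the g-code, the solid's height is divided into equal slices at the stated Δz and each level perimeter traced with G1 moves after a G0 lift.

; perimeter-only toolpath
G21 ; units = mm
G90 ; absolute positioning
G28 ; home
; layer 1
G0 Z1.71
G0 X0.00 Y0.00
G1 X12.00 Y0.00
G1 X12.00 Y8.00
G1 X0.00 Y8.00
G1 X0.00 Y0.00
; layer 2
G0 Z3.43
G0 X0.00 Y0.00
G1 X12.00 Y0.00
G1 X12.00 Y8.00
G1 X0.00 Y8.00
G1 X0.00 Y0.00
; layer 3
G0 Z5.14
G0 X0.00 Y0.00
G1 X12.00 Y0.00
G1 X12.00 Y8.00
G1 X0.00 Y8.00
G1 X0.00 Y0.00
; layer 4
G0 Z6.86
G0 X0.00 Y0.00
G1 X12.00 Y0.00
G1 X12.00 Y8.00
G1 X0.00 Y8.00
G1 X0.00 Y0.00
; layer 5
G0 Z8.57
G0 X0.00 Y0.00
G1 X12.00 Y0.00
G1 X12.00 Y8.00
G1 X0.00 Y8.00
G1 X0.00 Y0.00
; layer 6
G0 Z10.29
G0 X0.00 Y0.00
G1 X12.00 Y0.00
G1 X12.00 Y8.00
G1 X0.00 Y8.00
G1 X0.00 Y0.00
; layer 7
G0 Z12.00
G0 X0.00 Y0.00
G1 X12.00 Y0.00
G1 X12.00 Y8.00
G1 X0.00 Y8.00
G1 X0.00 Y0.00
M2 ; end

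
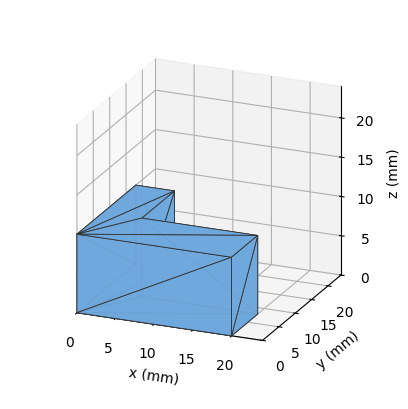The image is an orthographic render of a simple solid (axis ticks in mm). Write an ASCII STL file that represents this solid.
Reading the render: the shape is an L-shaped prism: outer 20 × 18 mm, arm thicknesses ≈ 8 mm (horizontal) and 5 mm (vertical), extruded 10 mm in z (dimensions read to the nearest mm from the axis ticks). For the STL, each face is triangulated and given an outward normal.

solid part
  facet normal 0.0000 0.0000 -1.0000
    outer loop
      vertex 20.000 8.000 0.000
      vertex 20.000 0.000 0.000
      vertex 0.000 0.000 0.000
    endloop
  endfacet
  facet normal 0.0000 0.0000 -1.0000
    outer loop
      vertex 5.000 8.000 0.000
      vertex 20.000 8.000 0.000
      vertex 0.000 0.000 0.000
    endloop
  endfacet
  facet normal 0.0000 0.0000 -1.0000
    outer loop
      vertex 5.000 18.000 0.000
      vertex 5.000 8.000 0.000
      vertex 0.000 0.000 0.000
    endloop
  endfacet
  facet normal 0.0000 0.0000 -1.0000
    outer loop
      vertex 0.000 18.000 0.000
      vertex 5.000 18.000 0.000
      vertex 0.000 0.000 0.000
    endloop
  endfacet
  facet normal 0.0000 0.0000 1.0000
    outer loop
      vertex 0.000 0.000 10.000
      vertex 20.000 0.000 10.000
      vertex 20.000 8.000 10.000
    endloop
  endfacet
  facet normal 0.0000 0.0000 1.0000
    outer loop
      vertex 0.000 0.000 10.000
      vertex 20.000 8.000 10.000
      vertex 5.000 8.000 10.000
    endloop
  endfacet
  facet normal 0.0000 0.0000 1.0000
    outer loop
      vertex 0.000 0.000 10.000
      vertex 5.000 8.000 10.000
      vertex 5.000 18.000 10.000
    endloop
  endfacet
  facet normal 0.0000 0.0000 1.0000
    outer loop
      vertex 0.000 0.000 10.000
      vertex 5.000 18.000 10.000
      vertex 0.000 18.000 10.000
    endloop
  endfacet
  facet normal 0.0000 -1.0000 0.0000
    outer loop
      vertex 0.000 0.000 0.000
      vertex 20.000 0.000 0.000
      vertex 20.000 0.000 10.000
    endloop
  endfacet
  facet normal 0.0000 -1.0000 0.0000
    outer loop
      vertex 0.000 0.000 0.000
      vertex 20.000 0.000 10.000
      vertex 0.000 0.000 10.000
    endloop
  endfacet
  facet normal 1.0000 0.0000 0.0000
    outer loop
      vertex 20.000 0.000 0.000
      vertex 20.000 8.000 0.000
      vertex 20.000 8.000 10.000
    endloop
  endfacet
  facet normal 1.0000 0.0000 0.0000
    outer loop
      vertex 20.000 0.000 0.000
      vertex 20.000 8.000 10.000
      vertex 20.000 0.000 10.000
    endloop
  endfacet
  facet normal 0.0000 1.0000 0.0000
    outer loop
      vertex 20.000 8.000 0.000
      vertex 5.000 8.000 0.000
      vertex 5.000 8.000 10.000
    endloop
  endfacet
  facet normal 0.0000 1.0000 0.0000
    outer loop
      vertex 20.000 8.000 0.000
      vertex 5.000 8.000 10.000
      vertex 20.000 8.000 10.000
    endloop
  endfacet
  facet normal 1.0000 0.0000 0.0000
    outer loop
      vertex 5.000 8.000 0.000
      vertex 5.000 18.000 0.000
      vertex 5.000 18.000 10.000
    endloop
  endfacet
  facet normal 1.0000 0.0000 0.0000
    outer loop
      vertex 5.000 8.000 0.000
      vertex 5.000 18.000 10.000
      vertex 5.000 8.000 10.000
    endloop
  endfacet
  facet normal 0.0000 1.0000 0.0000
    outer loop
      vertex 5.000 18.000 0.000
      vertex 0.000 18.000 0.000
      vertex 0.000 18.000 10.000
    endloop
  endfacet
  facet normal 0.0000 1.0000 0.0000
    outer loop
      vertex 5.000 18.000 0.000
      vertex 0.000 18.000 10.000
      vertex 5.000 18.000 10.000
    endloop
  endfacet
  facet normal -1.0000 0.0000 0.0000
    outer loop
      vertex 0.000 18.000 0.000
      vertex 0.000 0.000 0.000
      vertex 0.000 0.000 10.000
    endloop
  endfacet
  facet normal -1.0000 0.0000 0.0000
    outer loop
      vertex 0.000 18.000 0.000
      vertex 0.000 0.000 10.000
      vertex 0.000 18.000 10.000
    endloop
  endfacet
endsolid part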